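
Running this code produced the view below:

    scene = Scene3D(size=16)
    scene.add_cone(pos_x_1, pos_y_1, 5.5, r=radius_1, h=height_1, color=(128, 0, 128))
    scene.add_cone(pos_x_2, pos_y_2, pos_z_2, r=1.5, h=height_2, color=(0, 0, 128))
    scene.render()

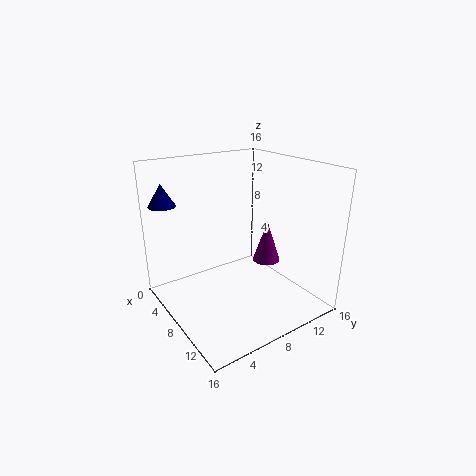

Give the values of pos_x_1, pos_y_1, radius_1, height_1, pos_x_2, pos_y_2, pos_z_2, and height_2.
pos_x_1 = 10
pos_y_1 = 10.5
radius_1 = 1.5
height_1 = 4.5
pos_x_2 = 3
pos_y_2 = 1.5
pos_z_2 = 11.5
height_2 = 2.5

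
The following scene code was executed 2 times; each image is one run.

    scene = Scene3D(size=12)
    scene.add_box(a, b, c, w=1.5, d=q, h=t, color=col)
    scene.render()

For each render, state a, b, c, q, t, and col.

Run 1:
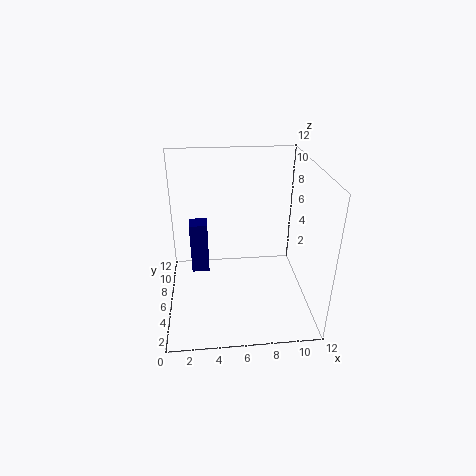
a = 2, b = 6.5, c = 2.5, q = 1.5, t = 4.5, col = 'navy'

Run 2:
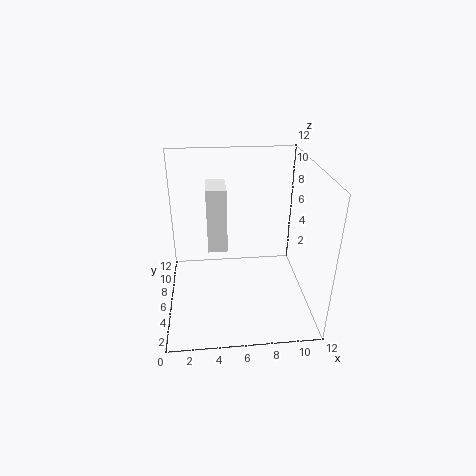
a = 3.5, b = 4, c = 6, q = 2.5, t = 5, col = 'white'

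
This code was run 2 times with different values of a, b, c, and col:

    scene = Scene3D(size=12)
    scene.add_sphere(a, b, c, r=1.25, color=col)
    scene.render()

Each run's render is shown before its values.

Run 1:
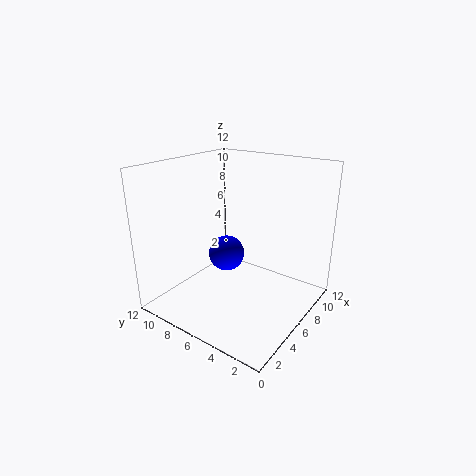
a = 2.5, b = 4.5, c = 6.5, col = 'blue'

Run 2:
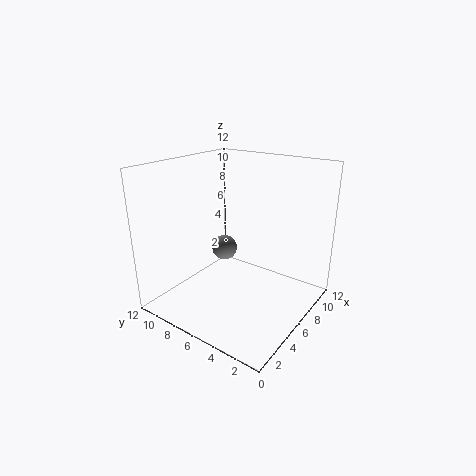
a = 9.25, b = 10, c = 2.75, col = 'gray'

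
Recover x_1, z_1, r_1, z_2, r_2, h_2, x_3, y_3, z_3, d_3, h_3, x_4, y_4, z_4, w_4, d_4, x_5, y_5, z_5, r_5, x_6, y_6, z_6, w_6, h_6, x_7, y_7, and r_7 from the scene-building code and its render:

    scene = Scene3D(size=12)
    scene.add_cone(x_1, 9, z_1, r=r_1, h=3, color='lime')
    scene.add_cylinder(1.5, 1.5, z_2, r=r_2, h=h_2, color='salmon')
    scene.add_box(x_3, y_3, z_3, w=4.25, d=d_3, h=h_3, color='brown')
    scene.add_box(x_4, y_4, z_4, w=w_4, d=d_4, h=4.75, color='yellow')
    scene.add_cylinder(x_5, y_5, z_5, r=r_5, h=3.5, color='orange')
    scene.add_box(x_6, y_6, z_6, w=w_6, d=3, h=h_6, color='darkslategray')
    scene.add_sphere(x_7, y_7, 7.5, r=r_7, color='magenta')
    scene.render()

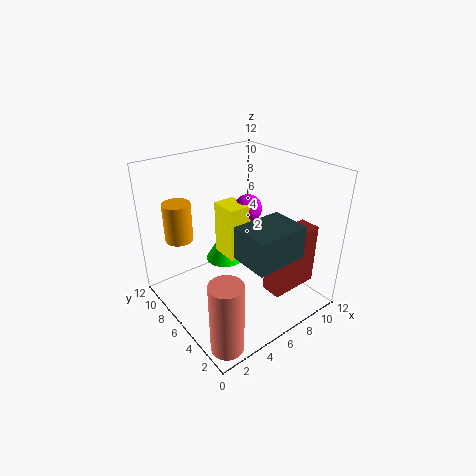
x_1 = 6.75; z_1 = 2.25; r_1 = 1.75; z_2 = 0.25; r_2 = 1.25; h_2 = 5.75; x_3 = 7; y_3 = 2; z_3 = 1.75; d_3 = 1.75; h_3 = 5.25; x_4 = 5.75; y_4 = 6.5; z_4 = 3.5; w_4 = 2; d_4 = 2.5; x_5 = 3; y_5 = 10.75; z_5 = 4.75; r_5 = 1.25; x_6 = 3.5; y_6 = 0.25; z_6 = 6.5; w_6 = 4; h_6 = 2.5; x_7 = 8.25; y_7 = 7.5; r_7 = 1.25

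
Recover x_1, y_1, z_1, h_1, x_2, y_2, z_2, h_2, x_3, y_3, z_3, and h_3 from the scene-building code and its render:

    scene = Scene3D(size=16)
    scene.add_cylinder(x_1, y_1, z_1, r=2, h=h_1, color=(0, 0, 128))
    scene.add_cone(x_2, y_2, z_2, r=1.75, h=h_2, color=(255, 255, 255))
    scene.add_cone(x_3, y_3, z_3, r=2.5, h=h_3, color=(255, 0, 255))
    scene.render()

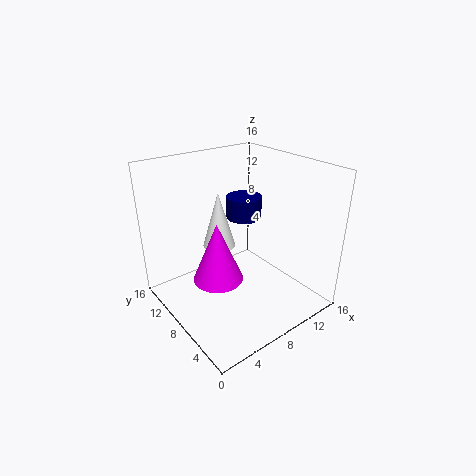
x_1 = 10
y_1 = 9.5
z_1 = 9.5
h_1 = 2.5
x_2 = 6
y_2 = 8.75
z_2 = 7.5
h_2 = 6
x_3 = 3.75
y_3 = 5.75
z_3 = 5.75
h_3 = 6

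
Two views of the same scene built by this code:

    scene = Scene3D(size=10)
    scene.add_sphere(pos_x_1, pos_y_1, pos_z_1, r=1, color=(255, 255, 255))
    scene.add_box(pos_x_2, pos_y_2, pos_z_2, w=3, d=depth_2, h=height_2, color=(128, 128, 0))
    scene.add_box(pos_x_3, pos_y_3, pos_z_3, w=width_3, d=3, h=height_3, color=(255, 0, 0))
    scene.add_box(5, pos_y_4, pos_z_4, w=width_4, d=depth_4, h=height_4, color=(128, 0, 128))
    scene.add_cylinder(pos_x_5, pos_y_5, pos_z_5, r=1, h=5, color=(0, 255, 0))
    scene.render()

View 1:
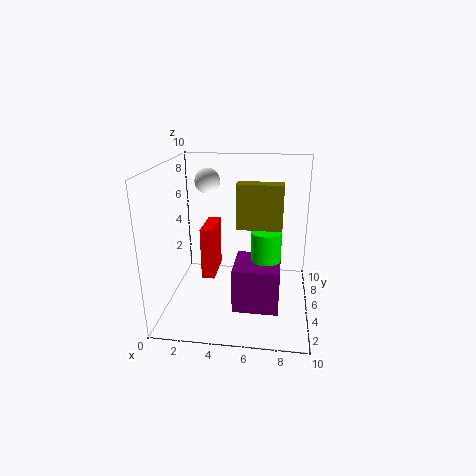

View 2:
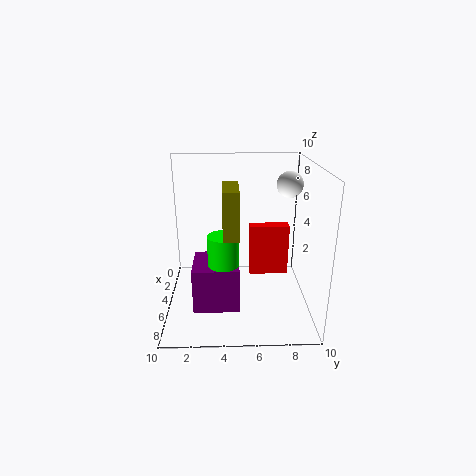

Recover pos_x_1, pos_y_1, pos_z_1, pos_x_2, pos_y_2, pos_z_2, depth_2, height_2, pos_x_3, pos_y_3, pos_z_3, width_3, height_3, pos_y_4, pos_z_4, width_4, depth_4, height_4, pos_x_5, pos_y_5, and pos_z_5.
pos_x_1 = 2
pos_y_1 = 9
pos_z_1 = 8
pos_x_2 = 5
pos_y_2 = 4
pos_z_2 = 6
depth_2 = 1
height_2 = 3
pos_x_3 = 2
pos_y_3 = 6
pos_z_3 = 1
width_3 = 1
height_3 = 4
pos_y_4 = 2
pos_z_4 = 1
width_4 = 3
depth_4 = 3
height_4 = 3
pos_x_5 = 7
pos_y_5 = 4
pos_z_5 = 1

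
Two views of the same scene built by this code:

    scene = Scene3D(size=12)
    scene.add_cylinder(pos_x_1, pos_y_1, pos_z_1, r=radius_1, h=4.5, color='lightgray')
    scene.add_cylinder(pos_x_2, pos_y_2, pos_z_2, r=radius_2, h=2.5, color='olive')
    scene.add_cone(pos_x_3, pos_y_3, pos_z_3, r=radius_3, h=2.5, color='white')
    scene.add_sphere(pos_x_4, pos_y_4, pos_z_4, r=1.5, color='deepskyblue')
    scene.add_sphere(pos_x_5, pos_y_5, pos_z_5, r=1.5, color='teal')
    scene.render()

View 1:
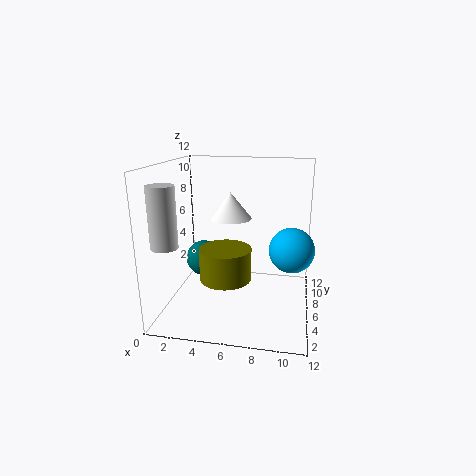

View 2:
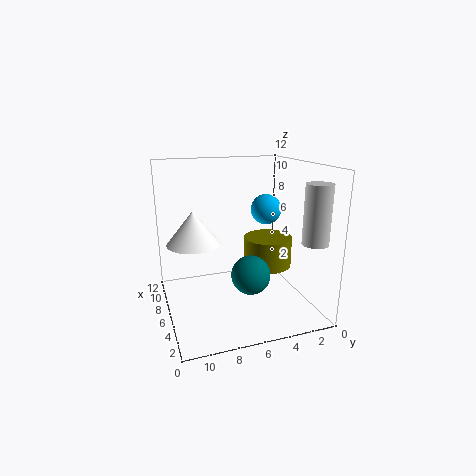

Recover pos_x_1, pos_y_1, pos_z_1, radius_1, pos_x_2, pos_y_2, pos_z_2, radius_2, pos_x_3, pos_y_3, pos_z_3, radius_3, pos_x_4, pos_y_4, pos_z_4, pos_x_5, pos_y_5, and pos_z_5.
pos_x_1 = 1.5, pos_y_1 = 1.5, pos_z_1 = 6.5, radius_1 = 1, pos_x_2 = 5.5, pos_y_2 = 3.5, pos_z_2 = 3.5, radius_2 = 2, pos_x_3 = 4.5, pos_y_3 = 10, pos_z_3 = 6.5, radius_3 = 2, pos_x_4 = 10.5, pos_y_4 = 1.5, pos_z_4 = 7, pos_x_5 = 3, pos_y_5 = 6, pos_z_5 = 4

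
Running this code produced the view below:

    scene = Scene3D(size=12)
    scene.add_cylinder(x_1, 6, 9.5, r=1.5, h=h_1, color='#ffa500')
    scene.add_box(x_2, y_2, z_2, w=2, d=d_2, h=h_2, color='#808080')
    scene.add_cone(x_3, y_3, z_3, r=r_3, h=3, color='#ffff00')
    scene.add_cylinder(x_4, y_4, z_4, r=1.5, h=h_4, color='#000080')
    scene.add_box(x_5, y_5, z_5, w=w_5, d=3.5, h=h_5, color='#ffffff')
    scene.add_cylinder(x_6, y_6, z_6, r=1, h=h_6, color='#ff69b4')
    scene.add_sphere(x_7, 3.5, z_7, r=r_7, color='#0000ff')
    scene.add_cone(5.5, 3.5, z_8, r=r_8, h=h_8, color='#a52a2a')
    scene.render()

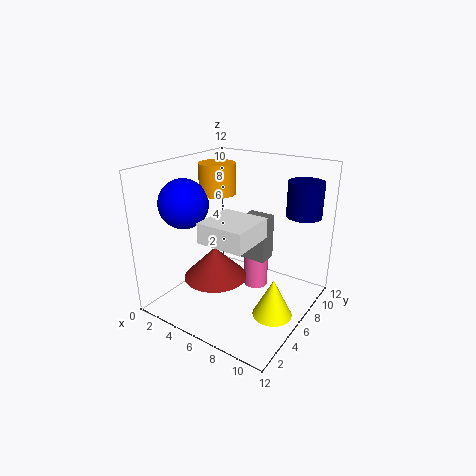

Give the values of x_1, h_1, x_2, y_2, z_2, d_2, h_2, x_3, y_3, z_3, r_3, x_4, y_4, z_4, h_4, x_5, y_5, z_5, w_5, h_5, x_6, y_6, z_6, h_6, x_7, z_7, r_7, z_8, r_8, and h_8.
x_1 = 4
h_1 = 2.5
x_2 = 7
y_2 = 5
z_2 = 5
d_2 = 1.5
h_2 = 3.5
x_3 = 10.5
y_3 = 4
z_3 = 1.5
r_3 = 1.5
x_4 = 10
y_4 = 10
z_4 = 7.5
h_4 = 3
x_5 = 6
y_5 = 1
z_5 = 7.5
w_5 = 3.5
h_5 = 1.5
x_6 = 7.5
y_6 = 6.5
z_6 = 2
h_6 = 3
x_7 = 2.5
z_7 = 9
r_7 = 2
z_8 = 3.5
r_8 = 2.5
h_8 = 2.5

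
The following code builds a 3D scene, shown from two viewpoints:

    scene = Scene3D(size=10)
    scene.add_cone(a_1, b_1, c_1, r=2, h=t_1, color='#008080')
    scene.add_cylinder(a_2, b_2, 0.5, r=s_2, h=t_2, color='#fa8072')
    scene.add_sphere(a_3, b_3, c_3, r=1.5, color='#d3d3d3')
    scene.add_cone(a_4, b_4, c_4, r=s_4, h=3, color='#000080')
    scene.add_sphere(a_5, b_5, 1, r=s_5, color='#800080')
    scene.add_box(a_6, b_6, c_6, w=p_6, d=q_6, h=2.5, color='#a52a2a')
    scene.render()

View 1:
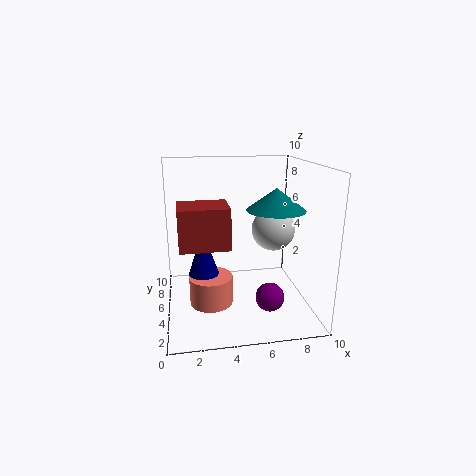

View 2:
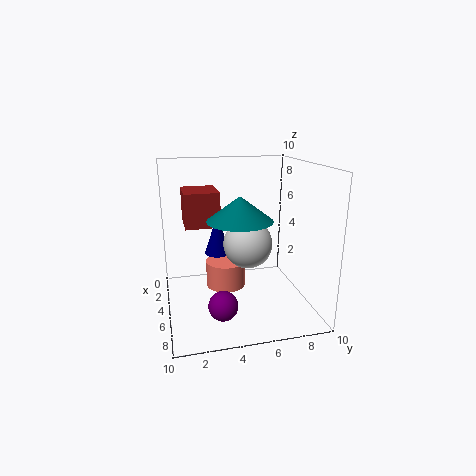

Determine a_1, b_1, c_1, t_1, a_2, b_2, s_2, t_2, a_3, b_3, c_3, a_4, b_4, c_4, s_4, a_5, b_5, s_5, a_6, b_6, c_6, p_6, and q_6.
a_1 = 7.5, b_1 = 4.5, c_1 = 7, t_1 = 1.5, a_2 = 3, b_2 = 4.5, s_2 = 1.5, t_2 = 2, a_3 = 7.5, b_3 = 5, c_3 = 5.5, a_4 = 2.5, b_4 = 4, c_4 = 3, s_4 = 1, a_5 = 7, b_5 = 3.5, s_5 = 1, a_6 = 1, b_6 = 1.5, c_6 = 5.5, p_6 = 3, q_6 = 2.5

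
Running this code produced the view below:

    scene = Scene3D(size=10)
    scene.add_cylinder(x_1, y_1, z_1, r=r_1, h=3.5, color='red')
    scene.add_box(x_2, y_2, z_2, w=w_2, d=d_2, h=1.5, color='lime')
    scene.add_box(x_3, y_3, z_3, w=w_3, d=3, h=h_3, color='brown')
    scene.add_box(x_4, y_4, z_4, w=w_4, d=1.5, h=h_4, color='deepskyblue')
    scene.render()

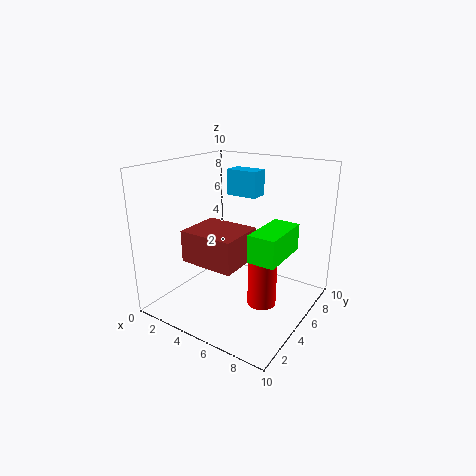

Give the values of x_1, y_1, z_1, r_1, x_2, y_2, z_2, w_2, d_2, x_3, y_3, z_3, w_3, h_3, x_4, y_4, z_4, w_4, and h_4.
x_1 = 7
y_1 = 5
z_1 = 0.5
r_1 = 1
x_2 = 8.5
y_2 = 0.5
z_2 = 6
w_2 = 1.5
d_2 = 3
x_3 = 3.5
y_3 = 1
z_3 = 4.5
w_3 = 3.5
h_3 = 2
x_4 = 2
y_4 = 8
z_4 = 7
w_4 = 2.5
h_4 = 2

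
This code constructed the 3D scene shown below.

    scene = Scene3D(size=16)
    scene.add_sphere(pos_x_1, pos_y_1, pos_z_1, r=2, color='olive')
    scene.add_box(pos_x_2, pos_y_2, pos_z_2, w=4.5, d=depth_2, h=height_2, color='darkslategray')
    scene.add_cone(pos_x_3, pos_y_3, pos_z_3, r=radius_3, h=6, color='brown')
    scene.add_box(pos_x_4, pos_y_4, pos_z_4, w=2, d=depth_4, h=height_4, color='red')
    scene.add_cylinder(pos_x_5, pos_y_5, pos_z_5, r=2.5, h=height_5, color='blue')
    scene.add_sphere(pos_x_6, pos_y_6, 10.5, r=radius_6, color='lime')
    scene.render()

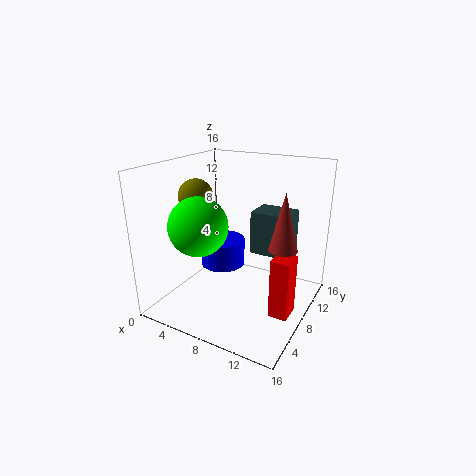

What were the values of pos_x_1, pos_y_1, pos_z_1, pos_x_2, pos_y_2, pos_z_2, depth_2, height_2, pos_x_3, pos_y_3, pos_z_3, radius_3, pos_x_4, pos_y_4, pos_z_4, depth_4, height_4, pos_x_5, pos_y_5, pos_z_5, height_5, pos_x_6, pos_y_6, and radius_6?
pos_x_1 = 2.5, pos_y_1 = 8, pos_z_1 = 12, pos_x_2 = 8.5, pos_y_2 = 10, pos_z_2 = 5.5, depth_2 = 3.5, height_2 = 5, pos_x_3 = 13.5, pos_y_3 = 7.5, pos_z_3 = 8, radius_3 = 1.5, pos_x_4 = 13, pos_y_4 = 5.5, pos_z_4 = 1, depth_4 = 2.5, height_4 = 6.5, pos_x_5 = 6, pos_y_5 = 8, pos_z_5 = 4.5, height_5 = 3, pos_x_6 = 6, pos_y_6 = 3.5, radius_6 = 3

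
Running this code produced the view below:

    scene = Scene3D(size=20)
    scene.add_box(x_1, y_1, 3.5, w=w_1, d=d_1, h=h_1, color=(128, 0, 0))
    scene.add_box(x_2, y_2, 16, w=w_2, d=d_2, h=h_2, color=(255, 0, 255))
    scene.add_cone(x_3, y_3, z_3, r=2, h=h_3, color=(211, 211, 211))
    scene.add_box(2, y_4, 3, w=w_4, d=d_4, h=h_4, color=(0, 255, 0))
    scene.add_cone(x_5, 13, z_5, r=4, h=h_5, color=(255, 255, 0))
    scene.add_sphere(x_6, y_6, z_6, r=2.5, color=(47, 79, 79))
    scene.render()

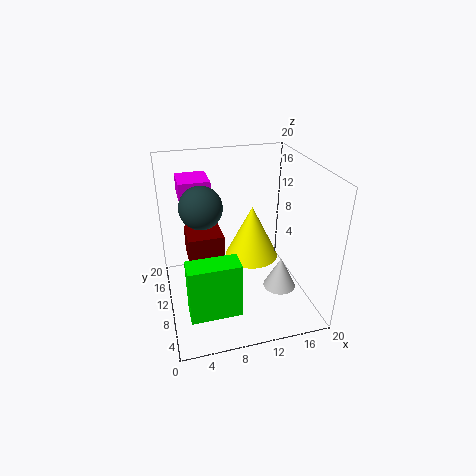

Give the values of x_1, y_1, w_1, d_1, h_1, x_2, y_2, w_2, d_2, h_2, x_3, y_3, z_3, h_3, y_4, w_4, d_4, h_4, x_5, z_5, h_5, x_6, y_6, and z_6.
x_1 = 3.5; y_1 = 14; w_1 = 5.5; d_1 = 5.5; h_1 = 4.5; x_2 = 2.5; y_2 = 10; w_2 = 4; d_2 = 4.5; h_2 = 2.5; x_3 = 13.5; y_3 = 3; z_3 = 6.5; h_3 = 4; y_4 = 2.5; w_4 = 6.5; d_4 = 3; h_4 = 7.5; x_5 = 13; z_5 = 5; h_5 = 8; x_6 = 4.5; y_6 = 6; z_6 = 17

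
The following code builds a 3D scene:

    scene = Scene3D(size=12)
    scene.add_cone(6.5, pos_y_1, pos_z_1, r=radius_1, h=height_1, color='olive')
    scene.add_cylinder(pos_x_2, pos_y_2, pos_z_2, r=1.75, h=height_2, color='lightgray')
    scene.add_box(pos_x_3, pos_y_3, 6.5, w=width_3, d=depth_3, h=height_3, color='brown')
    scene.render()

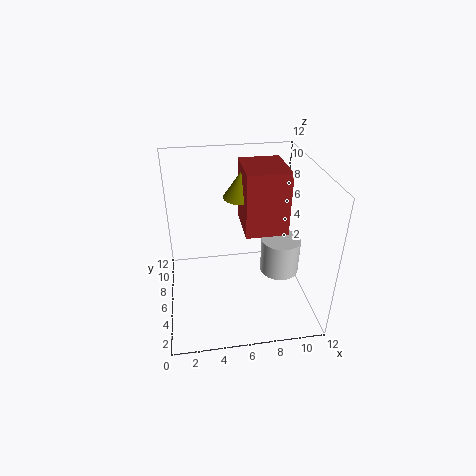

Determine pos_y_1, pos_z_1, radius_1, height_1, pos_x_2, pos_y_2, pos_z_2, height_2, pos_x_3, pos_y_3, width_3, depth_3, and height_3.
pos_y_1 = 7.5
pos_z_1 = 9
radius_1 = 1.5
height_1 = 2.25
pos_x_2 = 10
pos_y_2 = 6.75
pos_z_2 = 1.75
height_2 = 3.25
pos_x_3 = 6.5
pos_y_3 = 5
width_3 = 3.5
depth_3 = 4.25
height_3 = 5.25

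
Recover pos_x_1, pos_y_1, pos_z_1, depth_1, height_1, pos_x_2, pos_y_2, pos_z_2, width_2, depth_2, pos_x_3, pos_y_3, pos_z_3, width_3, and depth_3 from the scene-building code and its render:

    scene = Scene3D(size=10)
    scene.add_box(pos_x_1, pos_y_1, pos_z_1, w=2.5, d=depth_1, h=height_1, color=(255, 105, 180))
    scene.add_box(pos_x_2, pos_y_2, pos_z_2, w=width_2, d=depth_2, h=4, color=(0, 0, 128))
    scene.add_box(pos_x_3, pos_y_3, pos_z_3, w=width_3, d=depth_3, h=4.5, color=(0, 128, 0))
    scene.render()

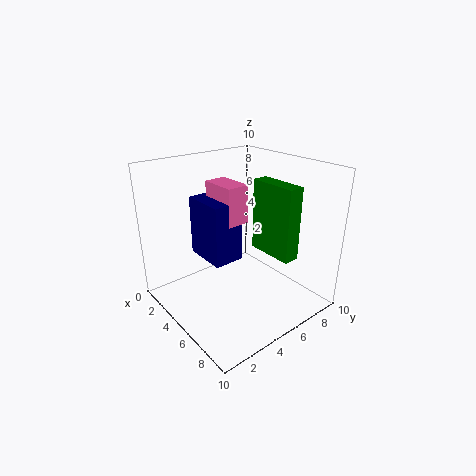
pos_x_1 = 3.5, pos_y_1 = 3.5, pos_z_1 = 6.5, depth_1 = 1.5, height_1 = 2.5, pos_x_2 = 3, pos_y_2 = 2.5, pos_z_2 = 4, width_2 = 3, depth_2 = 2, pos_x_3 = 6.5, pos_y_3 = 5, pos_z_3 = 5, width_3 = 3, depth_3 = 1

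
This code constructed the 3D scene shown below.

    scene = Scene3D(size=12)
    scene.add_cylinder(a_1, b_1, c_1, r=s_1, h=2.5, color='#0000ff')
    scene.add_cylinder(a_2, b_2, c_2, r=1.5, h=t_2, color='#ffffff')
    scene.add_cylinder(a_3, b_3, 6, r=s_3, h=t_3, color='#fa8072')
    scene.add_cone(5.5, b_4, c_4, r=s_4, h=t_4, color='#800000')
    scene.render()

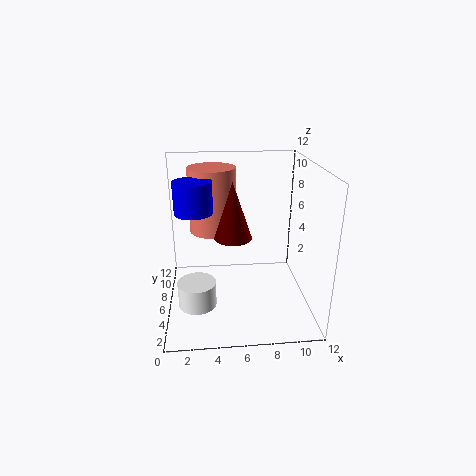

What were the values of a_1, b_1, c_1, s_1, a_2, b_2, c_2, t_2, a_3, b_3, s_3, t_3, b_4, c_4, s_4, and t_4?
a_1 = 2.5; b_1 = 5.5; c_1 = 8.5; s_1 = 1.5; a_2 = 2.5; b_2 = 3.5; c_2 = 1.5; t_2 = 2; a_3 = 4; b_3 = 8; s_3 = 2; t_3 = 5.5; b_4 = 5; c_4 = 6.5; s_4 = 1.5; t_4 = 4.5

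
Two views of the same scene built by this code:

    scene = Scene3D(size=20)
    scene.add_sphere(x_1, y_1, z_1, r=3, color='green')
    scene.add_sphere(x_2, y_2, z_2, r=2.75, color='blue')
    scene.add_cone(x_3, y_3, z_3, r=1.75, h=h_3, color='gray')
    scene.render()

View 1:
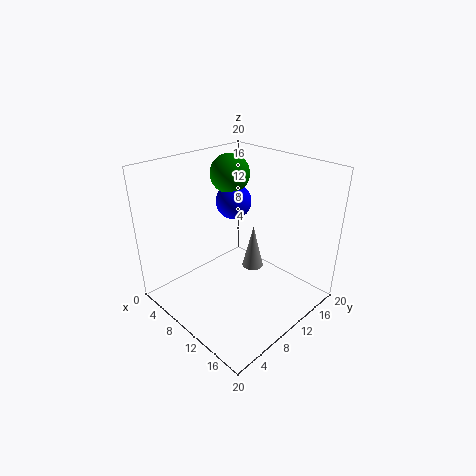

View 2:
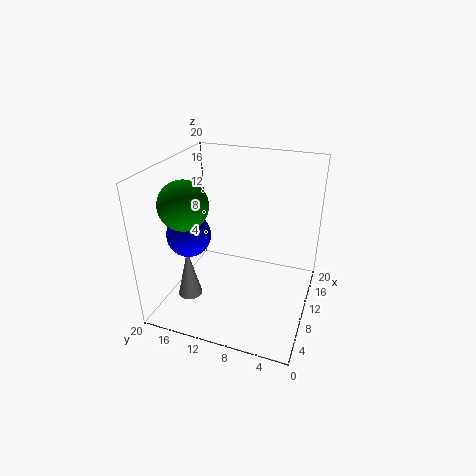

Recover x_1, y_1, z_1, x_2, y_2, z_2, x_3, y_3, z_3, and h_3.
x_1 = 3.75; y_1 = 14.5; z_1 = 16.75; x_2 = 4.5; y_2 = 14.5; z_2 = 12.5; x_3 = 7; y_3 = 16.5; z_3 = 1; h_3 = 7.25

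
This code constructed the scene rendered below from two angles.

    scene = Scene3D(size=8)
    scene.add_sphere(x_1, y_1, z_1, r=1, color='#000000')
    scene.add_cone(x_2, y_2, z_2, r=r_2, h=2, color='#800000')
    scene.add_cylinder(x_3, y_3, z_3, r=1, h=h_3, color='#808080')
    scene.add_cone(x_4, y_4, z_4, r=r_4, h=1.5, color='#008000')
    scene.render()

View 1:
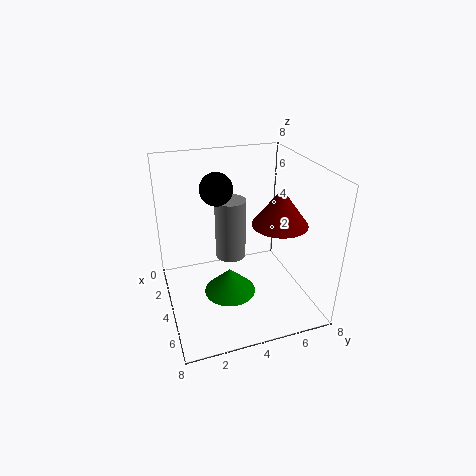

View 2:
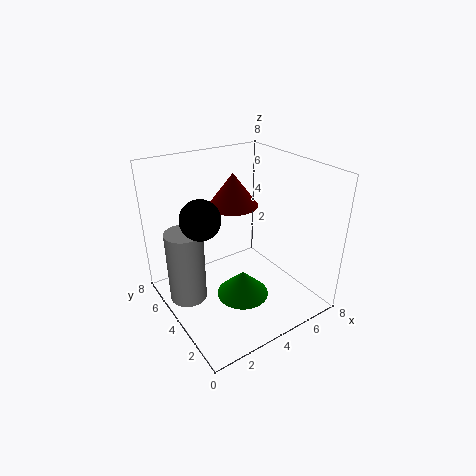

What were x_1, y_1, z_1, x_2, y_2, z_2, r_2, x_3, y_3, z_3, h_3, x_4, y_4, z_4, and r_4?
x_1 = 1.5; y_1 = 3.5; z_1 = 6; x_2 = 5; y_2 = 6; z_2 = 5; r_2 = 1.5; x_3 = 1; y_3 = 4.5; z_3 = 1; h_3 = 4; x_4 = 4; y_4 = 3.5; z_4 = 0.5; r_4 = 1.5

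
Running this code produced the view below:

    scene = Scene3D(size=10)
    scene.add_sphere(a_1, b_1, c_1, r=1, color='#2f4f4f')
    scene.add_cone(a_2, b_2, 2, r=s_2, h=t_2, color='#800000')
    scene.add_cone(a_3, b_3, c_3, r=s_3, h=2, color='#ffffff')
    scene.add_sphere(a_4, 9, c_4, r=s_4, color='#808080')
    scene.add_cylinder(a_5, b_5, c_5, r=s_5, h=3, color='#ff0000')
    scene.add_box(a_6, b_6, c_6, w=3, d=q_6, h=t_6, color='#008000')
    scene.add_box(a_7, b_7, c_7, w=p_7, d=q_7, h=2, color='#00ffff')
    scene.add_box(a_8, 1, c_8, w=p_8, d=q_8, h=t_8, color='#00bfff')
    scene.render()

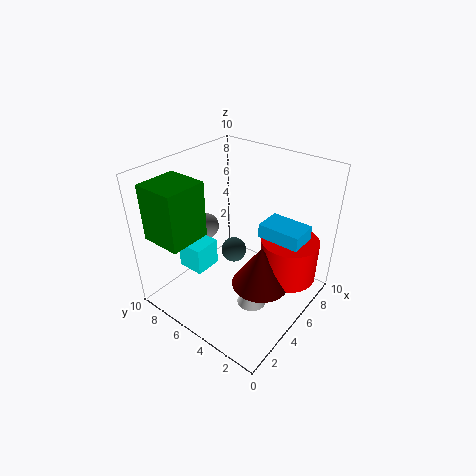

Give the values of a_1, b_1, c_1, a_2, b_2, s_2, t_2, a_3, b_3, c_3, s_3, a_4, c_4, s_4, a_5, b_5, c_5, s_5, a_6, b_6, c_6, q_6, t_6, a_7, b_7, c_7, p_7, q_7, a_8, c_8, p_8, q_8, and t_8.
a_1 = 7, b_1 = 7, c_1 = 2, a_2 = 5, b_2 = 3, s_2 = 2, t_2 = 3, a_3 = 4, b_3 = 3, c_3 = 1, s_3 = 1, a_4 = 6, c_4 = 4, s_4 = 1, a_5 = 7, b_5 = 2, c_5 = 2, s_5 = 2, a_6 = 1, b_6 = 7, c_6 = 5, q_6 = 3, t_6 = 4, a_7 = 3, b_7 = 7, c_7 = 2, p_7 = 2, q_7 = 2, a_8 = 6, c_8 = 5, p_8 = 2, q_8 = 3, t_8 = 1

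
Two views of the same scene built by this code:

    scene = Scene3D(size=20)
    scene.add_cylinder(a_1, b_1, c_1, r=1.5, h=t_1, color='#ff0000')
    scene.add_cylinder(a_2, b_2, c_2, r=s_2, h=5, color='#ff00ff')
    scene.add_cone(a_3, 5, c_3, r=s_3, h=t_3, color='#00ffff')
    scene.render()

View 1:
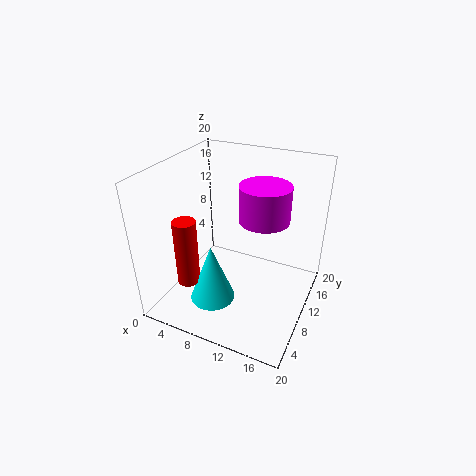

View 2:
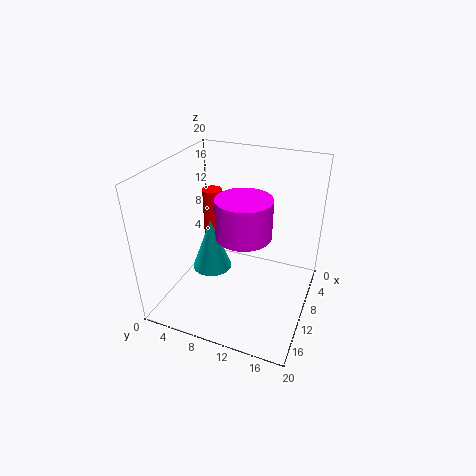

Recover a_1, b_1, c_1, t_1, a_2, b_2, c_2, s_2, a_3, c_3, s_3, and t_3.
a_1 = 5.5, b_1 = 4, c_1 = 5.5, t_1 = 9, a_2 = 13, b_2 = 12, c_2 = 12.5, s_2 = 3.5, a_3 = 8.5, c_3 = 3, s_3 = 3, t_3 = 8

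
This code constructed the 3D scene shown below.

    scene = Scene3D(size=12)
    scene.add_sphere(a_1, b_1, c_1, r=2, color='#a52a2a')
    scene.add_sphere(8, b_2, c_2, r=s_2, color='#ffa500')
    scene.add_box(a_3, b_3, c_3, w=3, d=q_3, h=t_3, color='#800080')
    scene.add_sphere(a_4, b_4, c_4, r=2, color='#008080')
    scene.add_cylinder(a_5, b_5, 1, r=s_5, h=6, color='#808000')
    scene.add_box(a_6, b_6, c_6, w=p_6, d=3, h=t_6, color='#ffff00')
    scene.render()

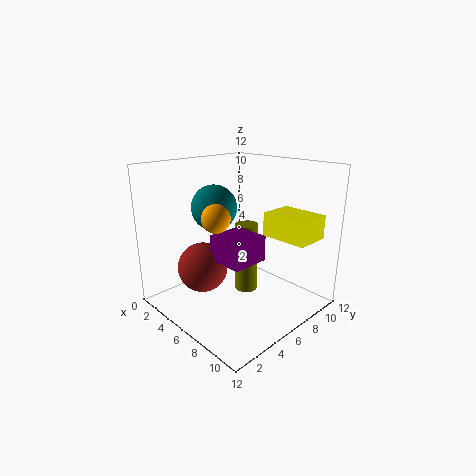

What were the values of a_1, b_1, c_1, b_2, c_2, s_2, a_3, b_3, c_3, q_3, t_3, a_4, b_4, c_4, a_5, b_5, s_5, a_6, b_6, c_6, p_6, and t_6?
a_1 = 5
b_1 = 3
c_1 = 4
b_2 = 2
c_2 = 9
s_2 = 1
a_3 = 6
b_3 = 3
c_3 = 5
q_3 = 3
t_3 = 2
a_4 = 3
b_4 = 6
c_4 = 8
a_5 = 6
b_5 = 7
s_5 = 1
a_6 = 7
b_6 = 8
c_6 = 6
p_6 = 4
t_6 = 2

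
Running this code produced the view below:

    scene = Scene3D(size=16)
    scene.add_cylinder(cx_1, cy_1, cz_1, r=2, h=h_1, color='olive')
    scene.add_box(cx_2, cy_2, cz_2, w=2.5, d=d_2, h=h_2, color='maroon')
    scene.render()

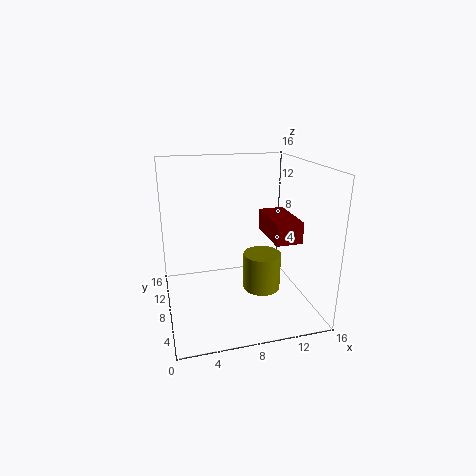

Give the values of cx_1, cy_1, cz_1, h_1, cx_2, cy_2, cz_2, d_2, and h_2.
cx_1 = 10, cy_1 = 5.5, cz_1 = 3, h_1 = 4, cx_2 = 9.5, cy_2 = 0.5, cz_2 = 10, d_2 = 5, h_2 = 2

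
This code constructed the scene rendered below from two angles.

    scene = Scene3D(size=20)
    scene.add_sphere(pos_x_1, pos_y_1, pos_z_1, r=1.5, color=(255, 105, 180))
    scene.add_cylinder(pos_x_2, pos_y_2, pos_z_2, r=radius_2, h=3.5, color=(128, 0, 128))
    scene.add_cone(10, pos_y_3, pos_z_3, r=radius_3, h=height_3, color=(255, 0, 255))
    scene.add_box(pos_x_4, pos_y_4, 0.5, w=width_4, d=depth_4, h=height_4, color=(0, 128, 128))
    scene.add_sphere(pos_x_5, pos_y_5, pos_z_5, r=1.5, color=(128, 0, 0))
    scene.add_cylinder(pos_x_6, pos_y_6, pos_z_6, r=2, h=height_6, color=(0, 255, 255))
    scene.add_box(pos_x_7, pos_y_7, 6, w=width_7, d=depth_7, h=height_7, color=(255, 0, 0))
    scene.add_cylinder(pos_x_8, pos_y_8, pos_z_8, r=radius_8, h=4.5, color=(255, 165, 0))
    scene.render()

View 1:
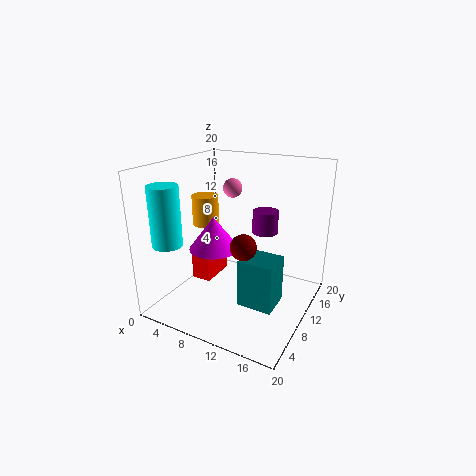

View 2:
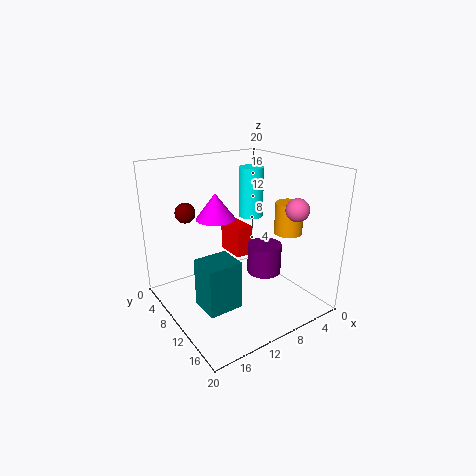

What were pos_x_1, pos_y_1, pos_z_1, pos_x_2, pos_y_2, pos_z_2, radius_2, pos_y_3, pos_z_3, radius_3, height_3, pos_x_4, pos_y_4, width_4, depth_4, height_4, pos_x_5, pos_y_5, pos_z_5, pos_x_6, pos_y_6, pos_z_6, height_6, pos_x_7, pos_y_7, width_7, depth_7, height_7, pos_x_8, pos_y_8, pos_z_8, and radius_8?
pos_x_1 = 5.5, pos_y_1 = 16.5, pos_z_1 = 15, pos_x_2 = 11, pos_y_2 = 17, pos_z_2 = 8.5, radius_2 = 2, pos_y_3 = 4, pos_z_3 = 11, radius_3 = 3, height_3 = 4, pos_x_4 = 11, pos_y_4 = 8, width_4 = 5, depth_4 = 4.5, height_4 = 7, pos_x_5 = 14.5, pos_y_5 = 3, pos_z_5 = 12.5, pos_x_6 = 3, pos_y_6 = 3.5, pos_z_6 = 10, height_6 = 8, pos_x_7 = 6.5, pos_y_7 = 4, width_7 = 2.5, depth_7 = 4.5, height_7 = 4.5, pos_x_8 = 3, pos_y_8 = 12.5, pos_z_8 = 10, radius_8 = 2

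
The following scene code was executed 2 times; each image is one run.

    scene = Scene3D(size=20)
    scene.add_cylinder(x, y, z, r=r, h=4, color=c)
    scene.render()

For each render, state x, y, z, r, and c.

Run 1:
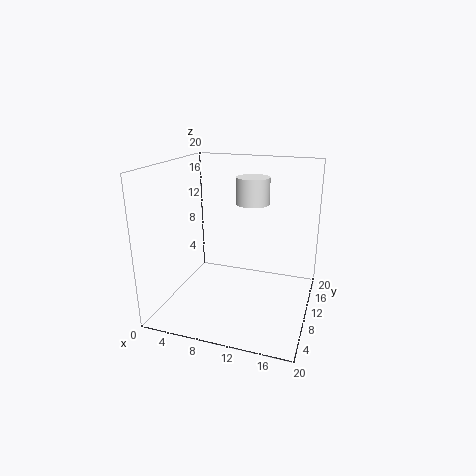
x = 10.5; y = 15.5; z = 13.5; r = 2.5; c = 'white'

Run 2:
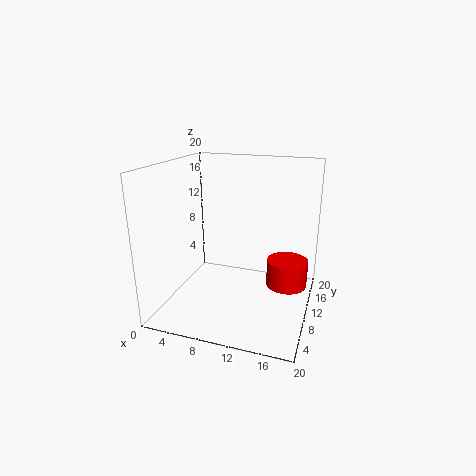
x = 16.5; y = 13.5; z = 2; r = 3; c = 'red'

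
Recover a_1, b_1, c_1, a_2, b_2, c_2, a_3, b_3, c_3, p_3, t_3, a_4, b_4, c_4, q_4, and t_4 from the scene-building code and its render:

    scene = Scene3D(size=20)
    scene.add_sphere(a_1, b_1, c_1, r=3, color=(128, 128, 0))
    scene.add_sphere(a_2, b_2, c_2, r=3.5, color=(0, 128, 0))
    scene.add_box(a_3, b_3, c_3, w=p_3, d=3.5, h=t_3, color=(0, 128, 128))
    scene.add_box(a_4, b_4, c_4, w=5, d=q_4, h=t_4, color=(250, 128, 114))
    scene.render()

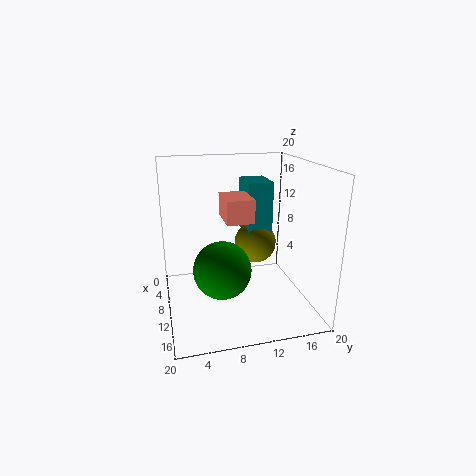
a_1 = 8.5; b_1 = 13; c_1 = 8.5; a_2 = 16; b_2 = 6.5; c_2 = 8.5; a_3 = 5; b_3 = 11.5; c_3 = 10; p_3 = 5; t_3 = 7.5; a_4 = 9.5; b_4 = 7.5; c_4 = 13.5; q_4 = 3.5; t_4 = 3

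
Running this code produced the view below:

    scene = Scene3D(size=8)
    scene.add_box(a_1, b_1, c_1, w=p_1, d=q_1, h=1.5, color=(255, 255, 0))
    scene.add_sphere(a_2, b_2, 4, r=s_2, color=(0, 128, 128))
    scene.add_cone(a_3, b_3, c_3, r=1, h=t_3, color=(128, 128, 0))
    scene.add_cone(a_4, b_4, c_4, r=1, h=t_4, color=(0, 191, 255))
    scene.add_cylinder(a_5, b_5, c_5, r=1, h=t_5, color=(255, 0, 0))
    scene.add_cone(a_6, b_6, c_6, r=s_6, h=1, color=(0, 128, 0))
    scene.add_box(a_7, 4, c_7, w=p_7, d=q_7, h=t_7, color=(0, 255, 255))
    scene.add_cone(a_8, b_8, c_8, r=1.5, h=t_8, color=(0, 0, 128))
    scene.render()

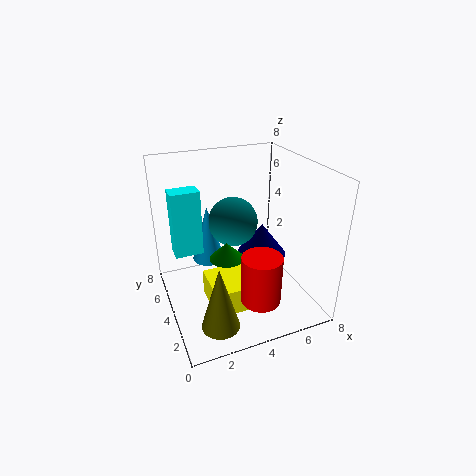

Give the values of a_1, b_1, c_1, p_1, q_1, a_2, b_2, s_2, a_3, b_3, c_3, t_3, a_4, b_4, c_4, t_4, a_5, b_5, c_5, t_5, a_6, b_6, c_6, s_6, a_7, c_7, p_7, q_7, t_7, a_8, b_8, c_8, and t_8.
a_1 = 2
b_1 = 2
c_1 = 0.5
p_1 = 2.5
q_1 = 2.5
a_2 = 4.5
b_2 = 6
s_2 = 1.5
a_3 = 2
b_3 = 1.5
c_3 = 0.5
t_3 = 3.5
a_4 = 3
b_4 = 6.5
c_4 = 1.5
t_4 = 3.5
a_5 = 4
b_5 = 1
c_5 = 2
t_5 = 2.5
a_6 = 3.5
b_6 = 4.5
c_6 = 2.5
s_6 = 1
a_7 = 0.5
c_7 = 3.5
p_7 = 1.5
q_7 = 1
t_7 = 3.5
a_8 = 6
b_8 = 5
c_8 = 2
t_8 = 2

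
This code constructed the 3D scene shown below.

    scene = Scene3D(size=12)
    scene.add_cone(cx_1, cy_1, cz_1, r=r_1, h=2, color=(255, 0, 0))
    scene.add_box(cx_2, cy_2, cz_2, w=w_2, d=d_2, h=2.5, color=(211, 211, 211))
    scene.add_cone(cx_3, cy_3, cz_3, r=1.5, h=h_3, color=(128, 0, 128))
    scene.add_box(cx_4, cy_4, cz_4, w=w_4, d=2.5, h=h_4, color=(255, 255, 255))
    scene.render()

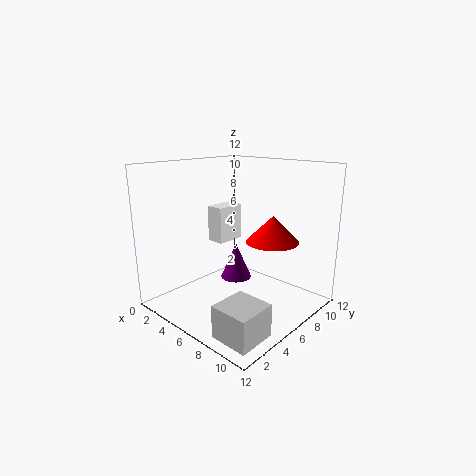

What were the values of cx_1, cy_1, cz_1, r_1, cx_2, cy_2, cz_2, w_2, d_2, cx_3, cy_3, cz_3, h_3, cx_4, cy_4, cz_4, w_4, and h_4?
cx_1 = 9.5; cy_1 = 6; cz_1 = 6.5; r_1 = 2; cx_2 = 8.5; cy_2 = 0.5; cz_2 = 0.5; w_2 = 3; d_2 = 3; cx_3 = 3; cy_3 = 9; cz_3 = 0.5; h_3 = 3.5; cx_4 = 3.5; cy_4 = 5; cz_4 = 5.5; w_4 = 1.5; h_4 = 3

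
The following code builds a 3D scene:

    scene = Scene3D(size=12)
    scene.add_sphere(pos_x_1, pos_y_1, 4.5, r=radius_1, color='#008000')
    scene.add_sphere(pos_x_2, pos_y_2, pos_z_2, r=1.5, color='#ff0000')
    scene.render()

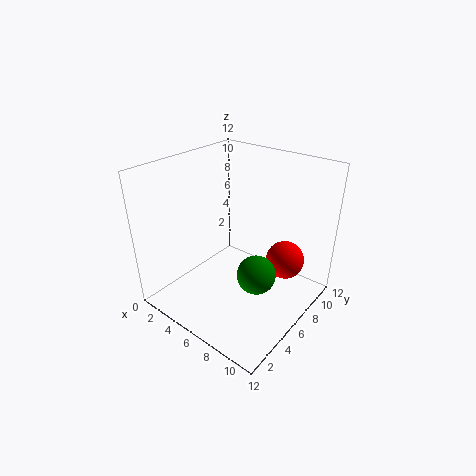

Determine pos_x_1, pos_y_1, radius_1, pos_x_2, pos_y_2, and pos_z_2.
pos_x_1 = 9; pos_y_1 = 4.5; radius_1 = 1.5; pos_x_2 = 10; pos_y_2 = 7; pos_z_2 = 5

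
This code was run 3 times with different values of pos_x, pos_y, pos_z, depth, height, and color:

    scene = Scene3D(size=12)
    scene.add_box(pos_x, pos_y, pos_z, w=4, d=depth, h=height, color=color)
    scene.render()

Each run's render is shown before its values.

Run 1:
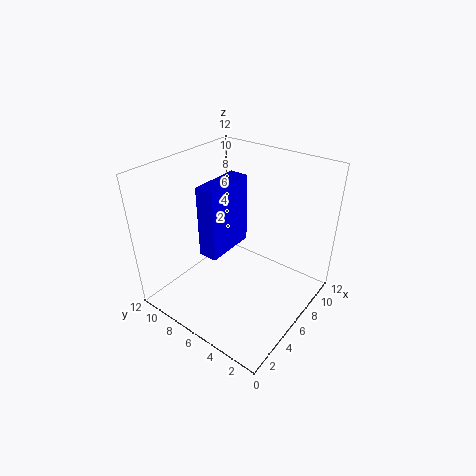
pos_x = 2.5, pos_y = 5.5, pos_z = 6, depth = 1.5, height = 5.5, color = 'blue'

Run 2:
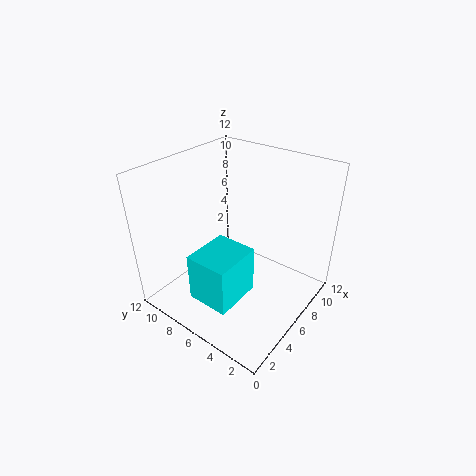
pos_x = 1.5, pos_y = 4, pos_z = 2, depth = 3.5, height = 4, color = 'cyan'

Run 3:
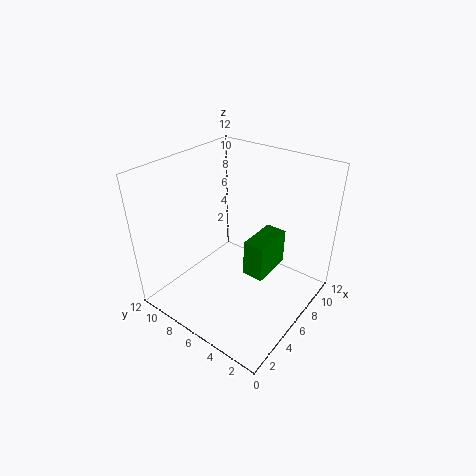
pos_x = 7.5, pos_y = 4.5, pos_z = 1, depth = 2, height = 3.5, color = 'green'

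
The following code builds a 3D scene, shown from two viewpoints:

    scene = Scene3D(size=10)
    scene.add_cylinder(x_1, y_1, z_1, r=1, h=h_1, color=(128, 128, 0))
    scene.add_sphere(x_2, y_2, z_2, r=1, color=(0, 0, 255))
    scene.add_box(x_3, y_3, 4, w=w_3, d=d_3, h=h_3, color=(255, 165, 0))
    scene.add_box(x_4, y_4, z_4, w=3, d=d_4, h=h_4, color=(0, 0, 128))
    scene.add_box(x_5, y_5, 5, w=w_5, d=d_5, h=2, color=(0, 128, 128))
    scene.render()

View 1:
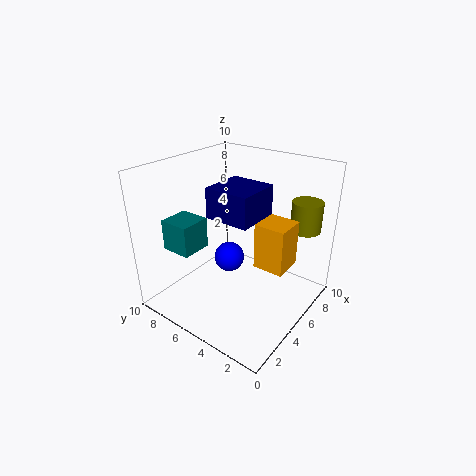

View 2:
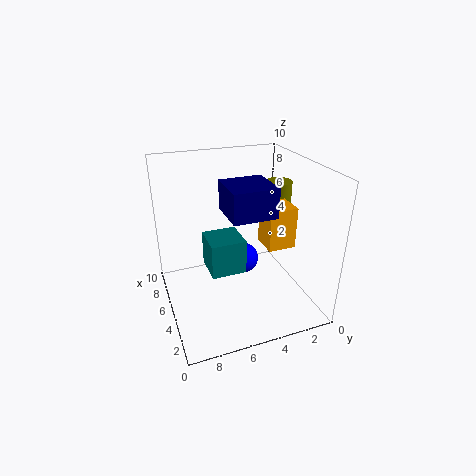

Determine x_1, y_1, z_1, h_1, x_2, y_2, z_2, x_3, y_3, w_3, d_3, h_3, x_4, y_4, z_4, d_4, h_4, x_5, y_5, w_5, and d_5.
x_1 = 7, y_1 = 1, z_1 = 6, h_1 = 2, x_2 = 4, y_2 = 5, z_2 = 4, x_3 = 4, y_3 = 1, w_3 = 2, d_3 = 2, h_3 = 3, x_4 = 3, y_4 = 3, z_4 = 7, d_4 = 3, h_4 = 2, x_5 = 1, y_5 = 6, w_5 = 2, d_5 = 2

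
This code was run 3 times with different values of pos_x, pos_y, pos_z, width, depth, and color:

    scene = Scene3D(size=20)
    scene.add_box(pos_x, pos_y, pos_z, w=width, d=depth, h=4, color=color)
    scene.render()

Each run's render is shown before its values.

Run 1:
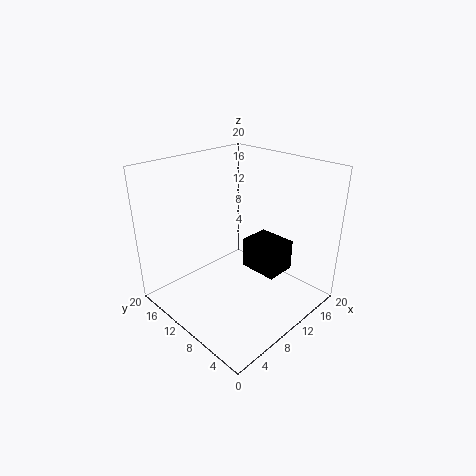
pos_x = 9, pos_y = 3, pos_z = 7, width = 4, depth = 5, color = 'black'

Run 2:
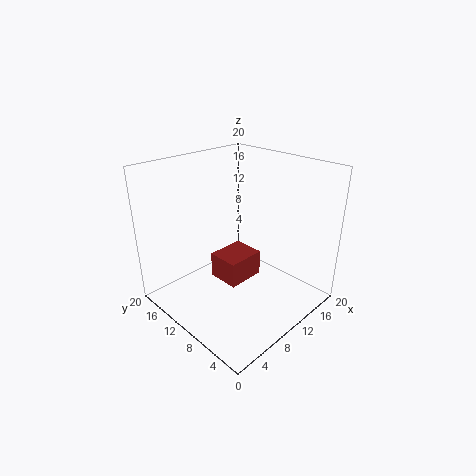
pos_x = 10, pos_y = 11, pos_z = 1, width = 6, depth = 5, color = 'brown'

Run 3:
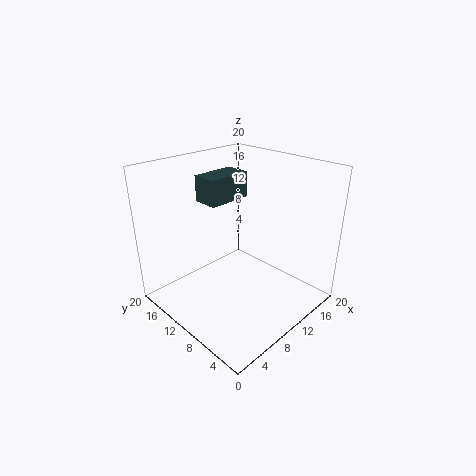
pos_x = 10, pos_y = 15, pos_z = 13, width = 7, depth = 4, color = 'darkslategray'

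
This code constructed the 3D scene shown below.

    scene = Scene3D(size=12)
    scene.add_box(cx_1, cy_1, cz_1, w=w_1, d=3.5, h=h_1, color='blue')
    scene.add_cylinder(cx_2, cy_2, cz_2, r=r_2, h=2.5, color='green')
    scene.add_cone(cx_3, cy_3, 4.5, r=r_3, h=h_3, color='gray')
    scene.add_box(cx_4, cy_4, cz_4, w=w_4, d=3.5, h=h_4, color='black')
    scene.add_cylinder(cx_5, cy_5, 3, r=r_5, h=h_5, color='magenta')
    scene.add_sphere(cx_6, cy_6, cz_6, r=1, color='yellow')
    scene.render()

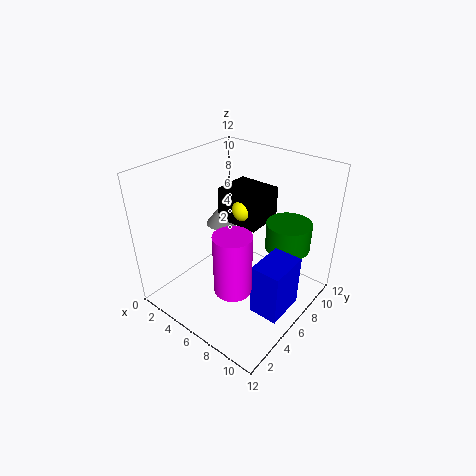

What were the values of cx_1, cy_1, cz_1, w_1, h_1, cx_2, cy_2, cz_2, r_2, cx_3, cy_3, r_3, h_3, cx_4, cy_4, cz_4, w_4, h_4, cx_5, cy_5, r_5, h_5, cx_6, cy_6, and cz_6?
cx_1 = 8.5, cy_1 = 4.5, cz_1 = 0.5, w_1 = 2.5, h_1 = 4.5, cx_2 = 8.5, cy_2 = 10, cz_2 = 4, r_2 = 2, cx_3 = 1.5, cy_3 = 9, r_3 = 1.5, h_3 = 2, cx_4 = 2.5, cy_4 = 7.5, cz_4 = 6, w_4 = 4, h_4 = 3, cx_5 = 7.5, cy_5 = 3.5, r_5 = 1.5, h_5 = 5, cx_6 = 5, cy_6 = 8, cz_6 = 7.5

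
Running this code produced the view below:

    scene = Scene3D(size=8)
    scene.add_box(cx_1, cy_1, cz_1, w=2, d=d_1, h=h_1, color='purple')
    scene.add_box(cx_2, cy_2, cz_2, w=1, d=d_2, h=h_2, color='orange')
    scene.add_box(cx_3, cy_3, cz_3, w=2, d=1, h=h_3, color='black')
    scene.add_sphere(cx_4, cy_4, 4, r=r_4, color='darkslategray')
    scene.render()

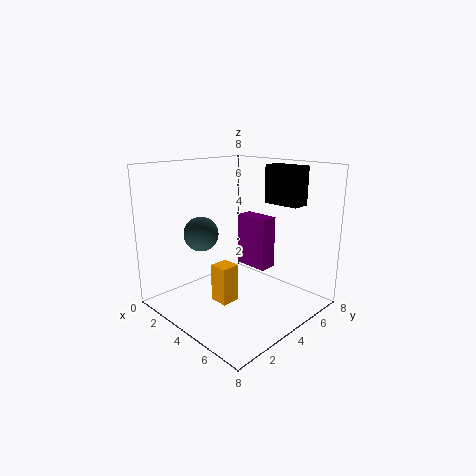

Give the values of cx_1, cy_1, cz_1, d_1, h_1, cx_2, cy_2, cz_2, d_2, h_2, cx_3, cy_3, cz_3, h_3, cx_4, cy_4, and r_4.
cx_1 = 3, cy_1 = 5, cz_1 = 2, d_1 = 1, h_1 = 3, cx_2 = 4, cy_2 = 2, cz_2 = 1, d_2 = 1, h_2 = 2, cx_3 = 5, cy_3 = 5, cz_3 = 6, h_3 = 2, cx_4 = 2, cy_4 = 3, r_4 = 1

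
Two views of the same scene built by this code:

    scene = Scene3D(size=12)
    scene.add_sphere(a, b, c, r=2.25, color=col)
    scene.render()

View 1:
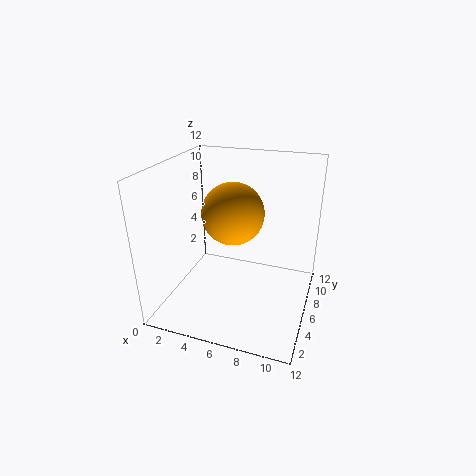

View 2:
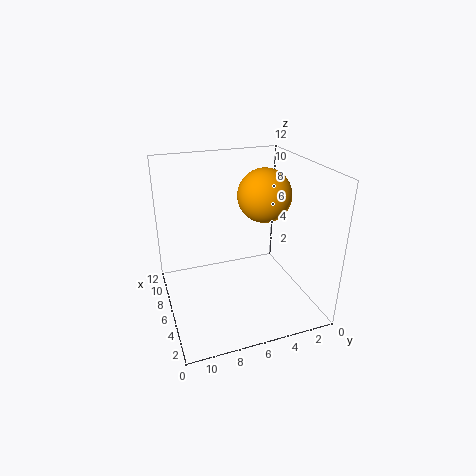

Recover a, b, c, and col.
a = 6.5, b = 3.5, c = 9.25, col = 'orange'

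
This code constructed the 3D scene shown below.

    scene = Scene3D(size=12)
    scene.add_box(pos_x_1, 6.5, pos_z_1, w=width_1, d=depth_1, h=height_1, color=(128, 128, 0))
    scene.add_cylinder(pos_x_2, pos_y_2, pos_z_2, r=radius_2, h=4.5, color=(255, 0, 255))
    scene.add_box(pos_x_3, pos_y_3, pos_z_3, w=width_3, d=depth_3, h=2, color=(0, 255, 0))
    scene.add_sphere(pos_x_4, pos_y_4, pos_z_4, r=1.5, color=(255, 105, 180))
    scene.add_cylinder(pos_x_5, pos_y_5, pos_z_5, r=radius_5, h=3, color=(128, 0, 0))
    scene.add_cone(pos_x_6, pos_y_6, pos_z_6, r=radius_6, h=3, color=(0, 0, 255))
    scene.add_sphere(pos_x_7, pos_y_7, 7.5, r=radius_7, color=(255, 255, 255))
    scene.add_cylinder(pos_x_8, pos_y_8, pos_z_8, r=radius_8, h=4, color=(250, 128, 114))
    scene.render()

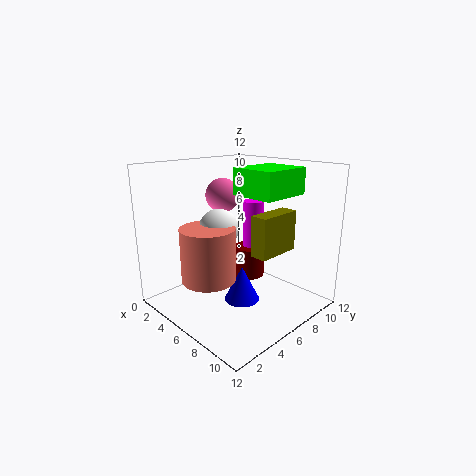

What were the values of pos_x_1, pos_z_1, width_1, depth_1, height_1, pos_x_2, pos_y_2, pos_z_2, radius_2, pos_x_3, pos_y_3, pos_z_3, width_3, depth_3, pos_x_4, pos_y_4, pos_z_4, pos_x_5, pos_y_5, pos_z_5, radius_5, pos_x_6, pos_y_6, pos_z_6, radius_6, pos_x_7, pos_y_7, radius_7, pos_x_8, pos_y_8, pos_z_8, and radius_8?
pos_x_1 = 7, pos_z_1 = 4.5, width_1 = 1.5, depth_1 = 4, height_1 = 3.5, pos_x_2 = 3.5, pos_y_2 = 10.5, pos_z_2 = 3.5, radius_2 = 1, pos_x_3 = 7, pos_y_3 = 4.5, pos_z_3 = 10, width_3 = 3.5, depth_3 = 4, pos_x_4 = 3, pos_y_4 = 7, pos_z_4 = 9, pos_x_5 = 3.5, pos_y_5 = 10, pos_z_5 = 0.5, radius_5 = 1.5, pos_x_6 = 6.5, pos_y_6 = 6, pos_z_6 = 0.5, radius_6 = 1.5, pos_x_7 = 6.5, pos_y_7 = 3.5, radius_7 = 1.5, pos_x_8 = 7, pos_y_8 = 2, pos_z_8 = 4, radius_8 = 2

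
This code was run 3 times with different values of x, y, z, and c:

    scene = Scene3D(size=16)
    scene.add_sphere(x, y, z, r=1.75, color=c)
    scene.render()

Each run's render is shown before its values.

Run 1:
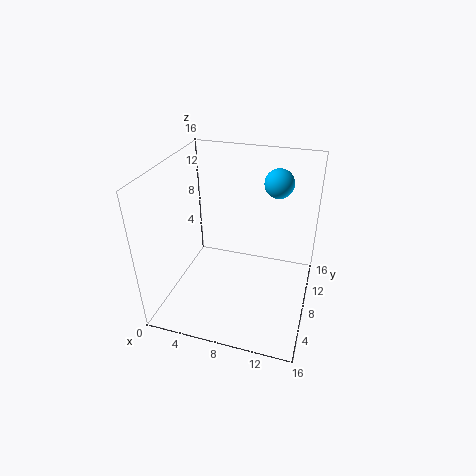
x = 11.25, y = 13.75, z = 12.5, c = 'deepskyblue'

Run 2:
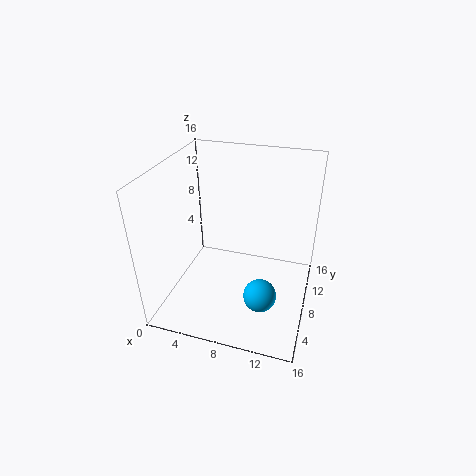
x = 11.5, y = 4.5, z = 3.5, c = 'deepskyblue'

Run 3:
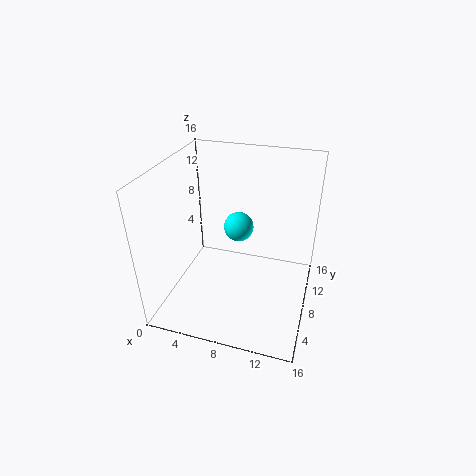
x = 7.25, y = 10.75, z = 7.75, c = 'cyan'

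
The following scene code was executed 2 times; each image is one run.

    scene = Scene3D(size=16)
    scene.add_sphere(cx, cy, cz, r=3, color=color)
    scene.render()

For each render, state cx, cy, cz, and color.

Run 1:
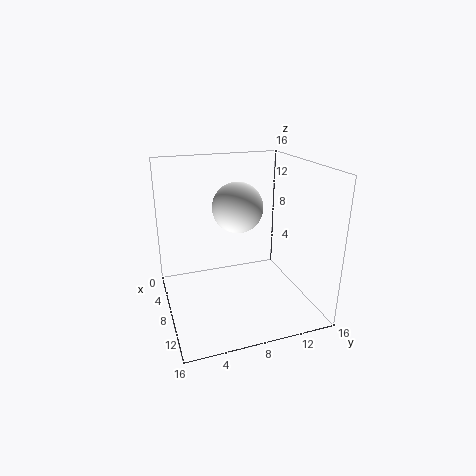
cx = 5
cy = 9
cz = 10.5
color = 'white'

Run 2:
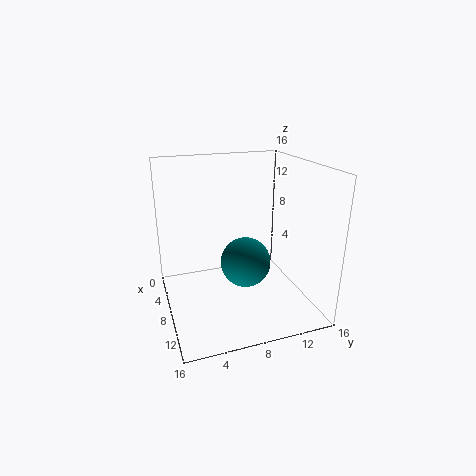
cx = 6.5
cy = 9.5
cz = 4
color = 'teal'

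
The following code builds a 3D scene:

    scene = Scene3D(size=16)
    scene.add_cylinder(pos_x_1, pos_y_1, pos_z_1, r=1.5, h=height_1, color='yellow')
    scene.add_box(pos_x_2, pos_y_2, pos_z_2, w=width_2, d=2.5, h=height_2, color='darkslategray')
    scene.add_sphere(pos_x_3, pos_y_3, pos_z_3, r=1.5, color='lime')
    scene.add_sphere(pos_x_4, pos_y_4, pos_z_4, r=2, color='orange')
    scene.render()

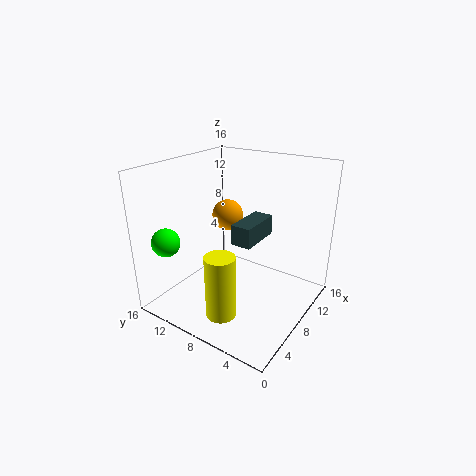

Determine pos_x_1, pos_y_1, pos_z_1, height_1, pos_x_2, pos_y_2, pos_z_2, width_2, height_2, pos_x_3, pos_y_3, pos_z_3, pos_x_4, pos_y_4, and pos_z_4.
pos_x_1 = 2
pos_y_1 = 6
pos_z_1 = 2.5
height_1 = 6.5
pos_x_2 = 9.5
pos_y_2 = 7.5
pos_z_2 = 6
width_2 = 5.5
height_2 = 2.5
pos_x_3 = 2
pos_y_3 = 13
pos_z_3 = 8.5
pos_x_4 = 13
pos_y_4 = 13
pos_z_4 = 8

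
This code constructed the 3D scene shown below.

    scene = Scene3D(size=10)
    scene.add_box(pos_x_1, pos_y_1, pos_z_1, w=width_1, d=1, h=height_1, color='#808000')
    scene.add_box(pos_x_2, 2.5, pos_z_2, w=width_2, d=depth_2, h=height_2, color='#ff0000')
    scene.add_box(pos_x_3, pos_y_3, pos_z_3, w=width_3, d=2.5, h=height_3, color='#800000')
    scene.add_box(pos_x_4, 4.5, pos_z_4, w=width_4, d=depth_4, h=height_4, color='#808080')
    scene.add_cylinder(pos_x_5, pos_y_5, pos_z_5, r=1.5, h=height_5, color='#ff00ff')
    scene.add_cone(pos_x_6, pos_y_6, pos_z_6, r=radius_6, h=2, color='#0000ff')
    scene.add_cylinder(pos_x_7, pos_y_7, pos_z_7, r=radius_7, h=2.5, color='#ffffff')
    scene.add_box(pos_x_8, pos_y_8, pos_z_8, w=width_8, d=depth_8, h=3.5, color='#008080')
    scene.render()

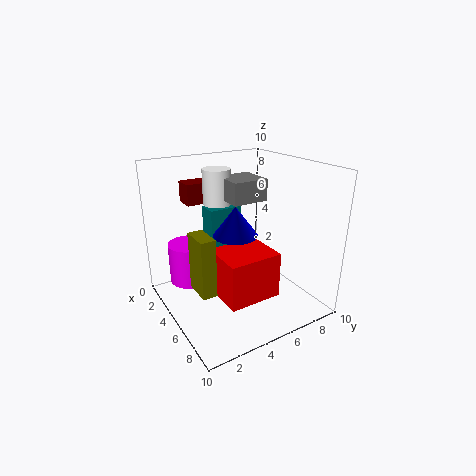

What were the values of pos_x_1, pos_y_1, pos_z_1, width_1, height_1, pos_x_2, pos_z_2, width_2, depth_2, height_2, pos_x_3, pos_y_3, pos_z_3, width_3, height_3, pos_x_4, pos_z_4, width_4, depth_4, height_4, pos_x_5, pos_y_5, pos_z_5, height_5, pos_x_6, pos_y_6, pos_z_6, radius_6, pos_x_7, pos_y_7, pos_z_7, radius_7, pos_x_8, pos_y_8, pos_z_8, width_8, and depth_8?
pos_x_1 = 4.5; pos_y_1 = 1.5; pos_z_1 = 2; width_1 = 2; height_1 = 4; pos_x_2 = 5.5; pos_z_2 = 2; width_2 = 3; depth_2 = 3.5; height_2 = 3; pos_x_3 = 1; pos_y_3 = 2.5; pos_z_3 = 7; width_3 = 1.5; height_3 = 1.5; pos_x_4 = 3; pos_z_4 = 7.5; width_4 = 2.5; depth_4 = 2.5; height_4 = 1.5; pos_x_5 = 2; pos_y_5 = 2.5; pos_z_5 = 1; height_5 = 3; pos_x_6 = 5.5; pos_y_6 = 4.5; pos_z_6 = 5.5; radius_6 = 1.5; pos_x_7 = 3; pos_y_7 = 4.5; pos_z_7 = 7; radius_7 = 1; pos_x_8 = 1.5; pos_y_8 = 4; pos_z_8 = 3; width_8 = 1.5; depth_8 = 2.5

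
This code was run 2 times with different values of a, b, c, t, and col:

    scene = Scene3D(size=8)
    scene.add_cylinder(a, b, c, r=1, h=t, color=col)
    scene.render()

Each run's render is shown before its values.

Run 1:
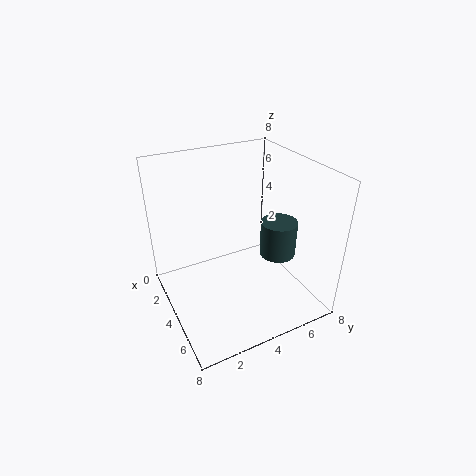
a = 5
b = 6
c = 3
t = 2
col = 'darkslategray'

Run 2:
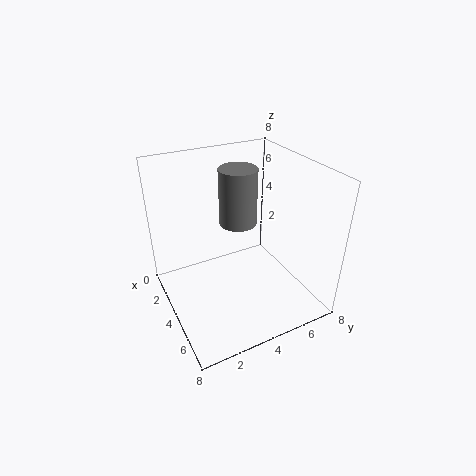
a = 4
b = 4
c = 5
t = 3
col = 'gray'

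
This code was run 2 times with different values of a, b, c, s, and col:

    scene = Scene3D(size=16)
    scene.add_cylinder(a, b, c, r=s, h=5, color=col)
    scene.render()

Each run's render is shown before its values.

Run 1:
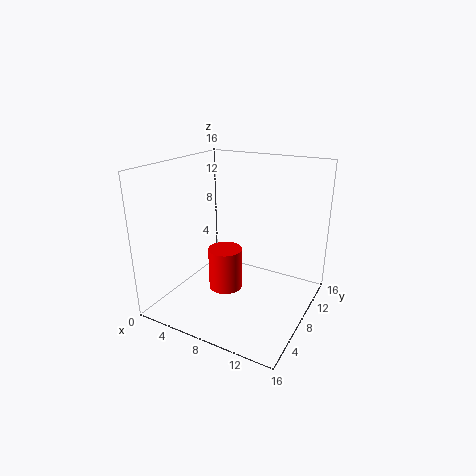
a = 6; b = 8.5; c = 1; s = 2; col = 'red'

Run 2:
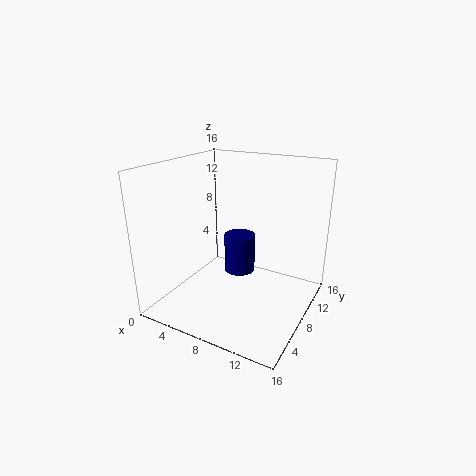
a = 5.5; b = 13; c = 1; s = 2; col = 'navy'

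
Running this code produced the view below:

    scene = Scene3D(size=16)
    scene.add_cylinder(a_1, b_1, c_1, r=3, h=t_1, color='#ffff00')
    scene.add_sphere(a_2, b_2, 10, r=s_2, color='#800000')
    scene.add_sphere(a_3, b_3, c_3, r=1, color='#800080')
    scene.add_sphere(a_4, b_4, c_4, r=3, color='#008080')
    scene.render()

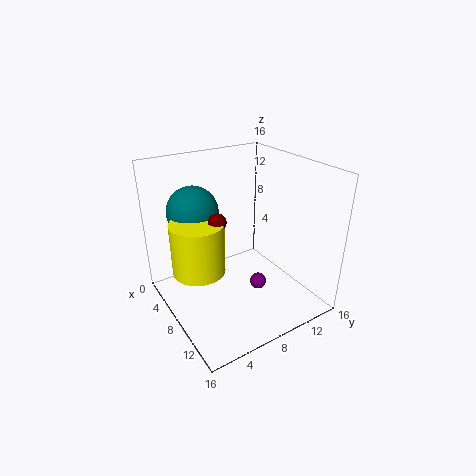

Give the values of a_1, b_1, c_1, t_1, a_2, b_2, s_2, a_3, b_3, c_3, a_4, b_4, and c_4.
a_1 = 6
b_1 = 4
c_1 = 4
t_1 = 6
a_2 = 7
b_2 = 6
s_2 = 1
a_3 = 8
b_3 = 11
c_3 = 1
a_4 = 3
b_4 = 5
c_4 = 10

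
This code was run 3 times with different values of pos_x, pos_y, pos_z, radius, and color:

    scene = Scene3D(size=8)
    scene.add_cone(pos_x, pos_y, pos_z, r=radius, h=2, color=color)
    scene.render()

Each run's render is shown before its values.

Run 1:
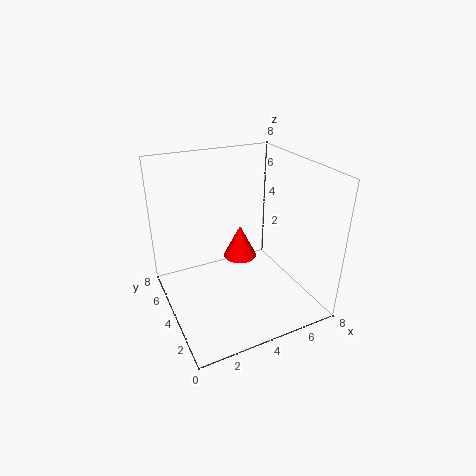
pos_x = 4.75; pos_y = 5.25; pos_z = 2; radius = 1; color = 'red'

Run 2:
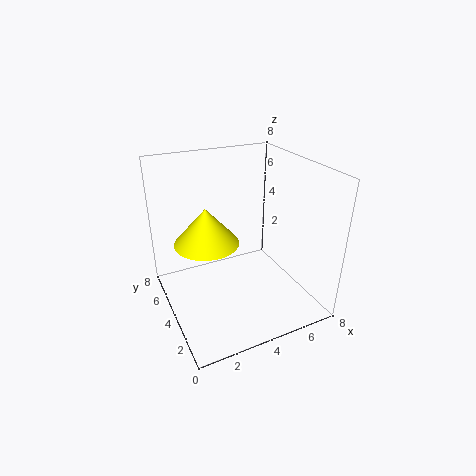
pos_x = 2.25; pos_y = 4.25; pos_z = 4; radius = 1.75; color = 'yellow'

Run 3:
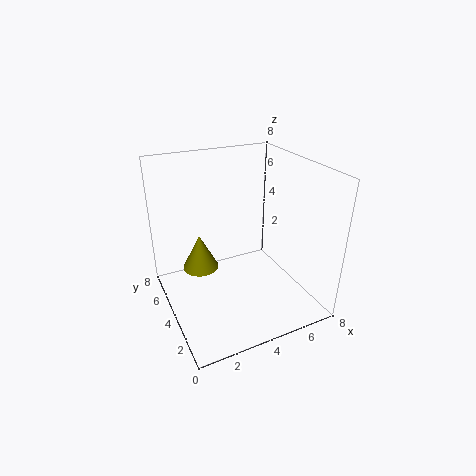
pos_x = 2; pos_y = 4.75; pos_z = 2.25; radius = 1; color = 'olive'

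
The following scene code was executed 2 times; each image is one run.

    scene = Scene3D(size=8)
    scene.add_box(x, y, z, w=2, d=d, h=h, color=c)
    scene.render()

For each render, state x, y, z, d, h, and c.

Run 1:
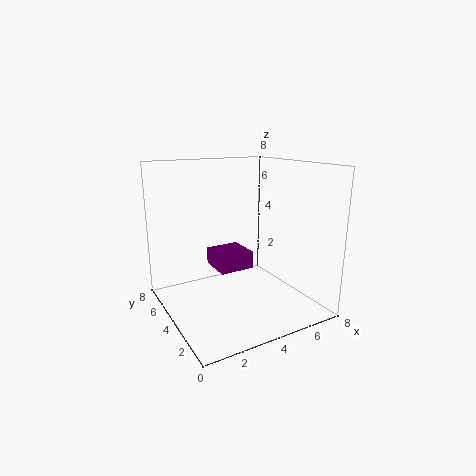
x = 3; y = 4; z = 2; d = 2; h = 1; c = 'purple'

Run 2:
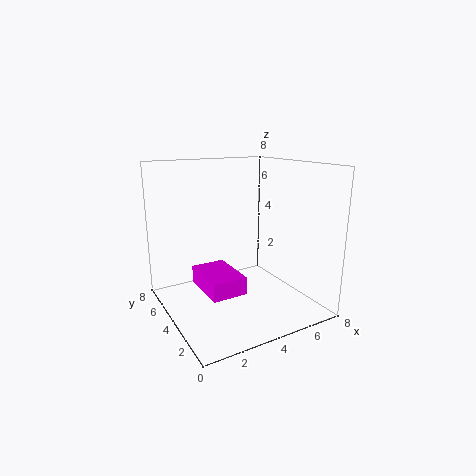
x = 2; y = 3; z = 1; d = 3; h = 1; c = 'magenta'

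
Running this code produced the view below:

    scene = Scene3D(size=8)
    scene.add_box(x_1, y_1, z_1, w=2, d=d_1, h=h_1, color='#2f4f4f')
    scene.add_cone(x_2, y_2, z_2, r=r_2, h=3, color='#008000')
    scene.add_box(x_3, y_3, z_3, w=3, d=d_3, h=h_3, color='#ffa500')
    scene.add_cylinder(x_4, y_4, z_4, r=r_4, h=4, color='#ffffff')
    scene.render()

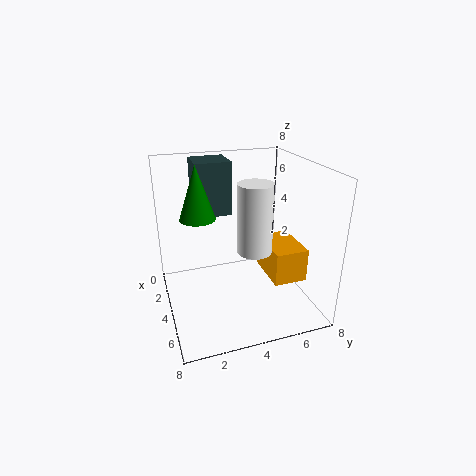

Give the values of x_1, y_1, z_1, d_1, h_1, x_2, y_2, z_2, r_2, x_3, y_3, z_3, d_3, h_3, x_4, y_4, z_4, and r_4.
x_1 = 1
y_1 = 2
z_1 = 5
d_1 = 2
h_1 = 3
x_2 = 3
y_2 = 2
z_2 = 5
r_2 = 1
x_3 = 2
y_3 = 6
z_3 = 1
d_3 = 2
h_3 = 2
x_4 = 4
y_4 = 5
z_4 = 3
r_4 = 1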